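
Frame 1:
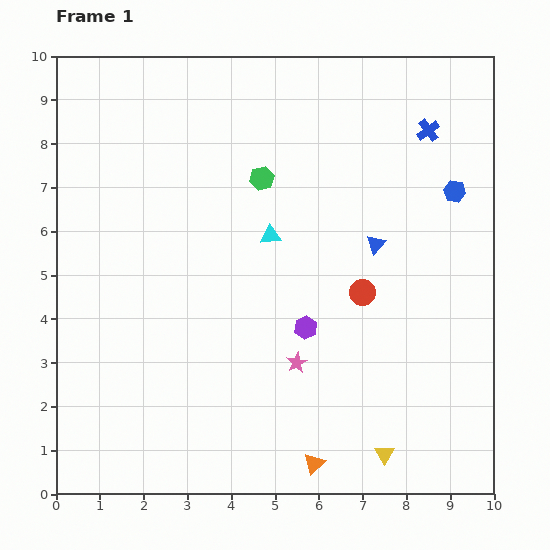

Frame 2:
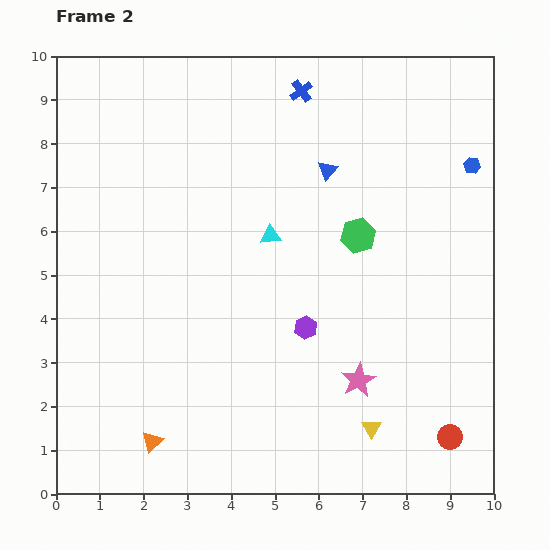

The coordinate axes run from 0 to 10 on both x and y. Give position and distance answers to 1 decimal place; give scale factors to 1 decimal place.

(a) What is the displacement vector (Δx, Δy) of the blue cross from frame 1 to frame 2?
(-2.9, 0.9)

The blue cross was at (8.5, 8.3) in frame 1 and (5.6, 9.2) in frame 2.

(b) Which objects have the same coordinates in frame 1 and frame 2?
the cyan triangle, the purple hexagon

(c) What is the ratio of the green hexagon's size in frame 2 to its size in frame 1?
1.4×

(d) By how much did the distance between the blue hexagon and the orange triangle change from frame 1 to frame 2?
+2.6

Distance in frame 1: 7.0. Distance in frame 2: 9.6.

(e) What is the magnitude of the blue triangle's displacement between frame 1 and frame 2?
2.0

The blue triangle moved from (7.3, 5.7) to (6.2, 7.4), a distance of √(1.1² + 1.7²) ≈ 2.0.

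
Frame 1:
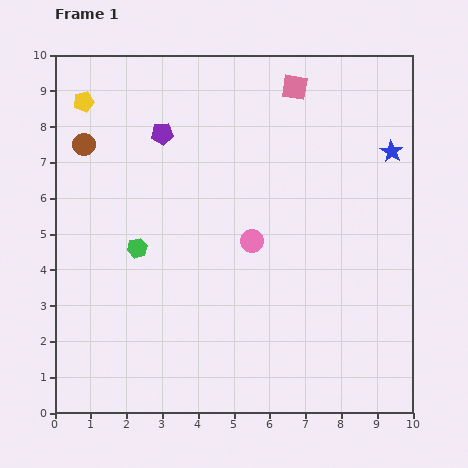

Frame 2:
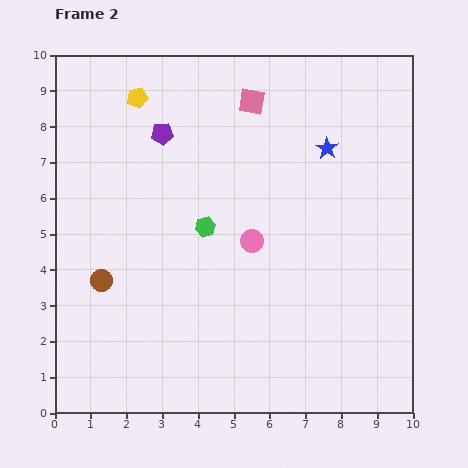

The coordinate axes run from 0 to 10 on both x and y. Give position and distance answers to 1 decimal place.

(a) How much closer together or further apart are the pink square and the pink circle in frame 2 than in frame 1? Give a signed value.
-0.6

Distance in frame 1: 4.5. Distance in frame 2: 3.9.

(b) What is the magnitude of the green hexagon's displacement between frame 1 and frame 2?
2.0

The green hexagon moved from (2.3, 4.6) to (4.2, 5.2), a distance of √(1.9² + 0.6²) ≈ 2.0.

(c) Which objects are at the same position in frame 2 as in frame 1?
the purple pentagon, the pink circle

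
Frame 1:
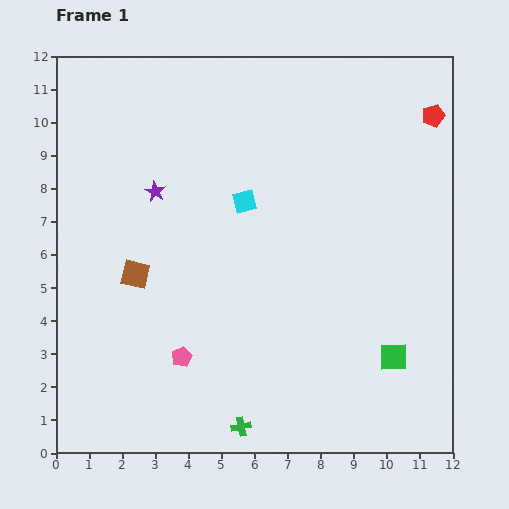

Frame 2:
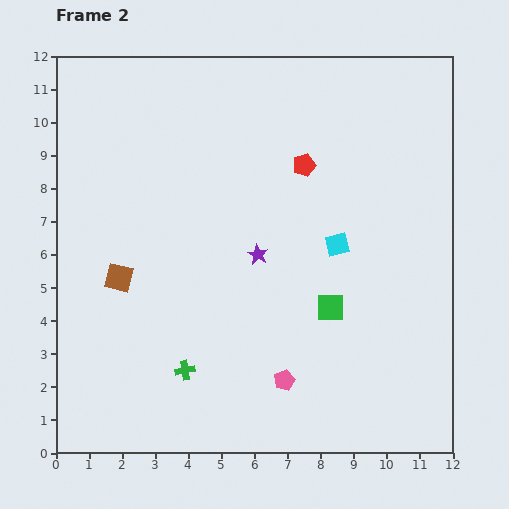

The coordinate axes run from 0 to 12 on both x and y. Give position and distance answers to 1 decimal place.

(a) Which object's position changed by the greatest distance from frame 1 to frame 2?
the red pentagon

(moved 4.2; next 3.6)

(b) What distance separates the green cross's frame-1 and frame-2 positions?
2.4

The green cross moved from (5.6, 0.8) to (3.9, 2.5), a distance of √(1.7² + 1.7²) ≈ 2.4.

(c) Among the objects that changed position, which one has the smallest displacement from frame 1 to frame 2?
the brown square

(moved 0.5)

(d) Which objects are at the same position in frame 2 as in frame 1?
none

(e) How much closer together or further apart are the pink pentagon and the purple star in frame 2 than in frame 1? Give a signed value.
-1.2

Distance in frame 1: 5.1. Distance in frame 2: 3.9.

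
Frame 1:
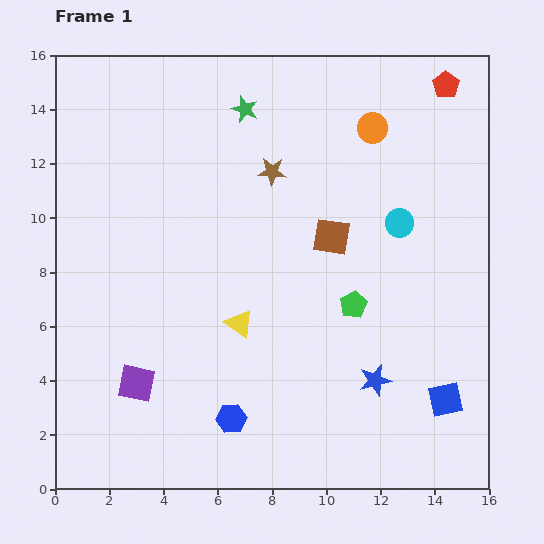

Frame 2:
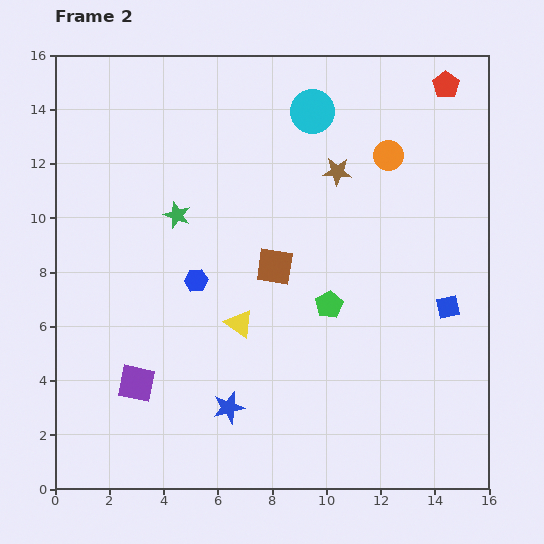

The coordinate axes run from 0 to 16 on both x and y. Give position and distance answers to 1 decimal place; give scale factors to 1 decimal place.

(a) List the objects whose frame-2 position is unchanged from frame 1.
the purple square, the yellow triangle, the red pentagon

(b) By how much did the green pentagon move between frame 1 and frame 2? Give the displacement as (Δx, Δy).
(-0.9, 0.0)

The green pentagon was at (11.0, 6.8) in frame 1 and (10.1, 6.8) in frame 2.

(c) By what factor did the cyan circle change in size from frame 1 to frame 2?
1.5×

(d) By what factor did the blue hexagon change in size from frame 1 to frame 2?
0.8×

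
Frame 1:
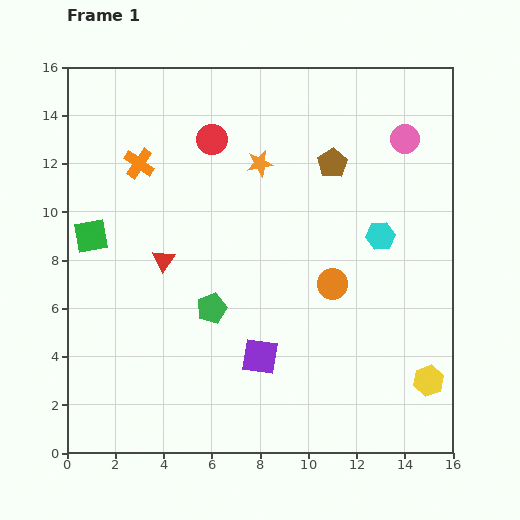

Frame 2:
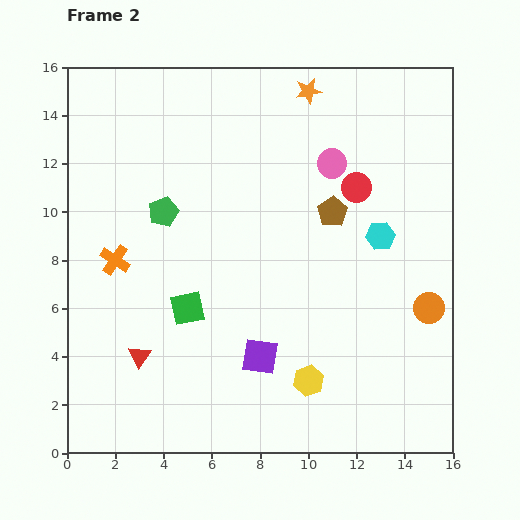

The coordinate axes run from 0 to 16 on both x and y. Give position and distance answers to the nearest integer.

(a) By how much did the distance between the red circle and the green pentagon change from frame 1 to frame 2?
+1

Distance in frame 1: 7. Distance in frame 2: 8.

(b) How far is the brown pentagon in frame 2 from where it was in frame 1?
2

The brown pentagon moved from (11, 12) to (11, 10), a distance of √(0² + 2²) ≈ 2.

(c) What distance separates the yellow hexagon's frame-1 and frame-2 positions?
5

The yellow hexagon moved from (15, 3) to (10, 3), a distance of √(5² + 0²) ≈ 5.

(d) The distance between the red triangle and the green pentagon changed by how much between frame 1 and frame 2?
+3

Distance in frame 1: 3. Distance in frame 2: 6.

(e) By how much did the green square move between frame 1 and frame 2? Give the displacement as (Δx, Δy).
(4, -3)

The green square was at (1, 9) in frame 1 and (5, 6) in frame 2.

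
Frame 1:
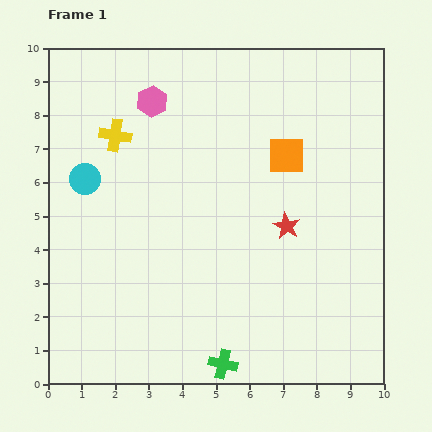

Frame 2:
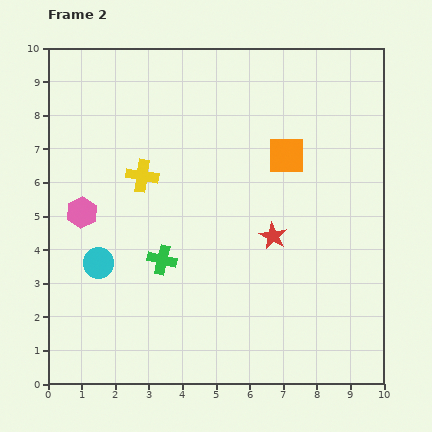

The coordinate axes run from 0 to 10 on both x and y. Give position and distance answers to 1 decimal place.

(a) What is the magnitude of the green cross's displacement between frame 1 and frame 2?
3.6

The green cross moved from (5.2, 0.6) to (3.4, 3.7), a distance of √(1.8² + 3.1²) ≈ 3.6.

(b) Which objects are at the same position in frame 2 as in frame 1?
the orange square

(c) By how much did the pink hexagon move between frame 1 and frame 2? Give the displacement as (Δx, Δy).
(-2.1, -3.3)

The pink hexagon was at (3.1, 8.4) in frame 1 and (1.0, 5.1) in frame 2.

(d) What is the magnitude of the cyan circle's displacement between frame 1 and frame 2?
2.5

The cyan circle moved from (1.1, 6.1) to (1.5, 3.6), a distance of √(0.4² + 2.5²) ≈ 2.5.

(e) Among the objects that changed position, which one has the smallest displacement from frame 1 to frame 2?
the red star

(moved 0.5)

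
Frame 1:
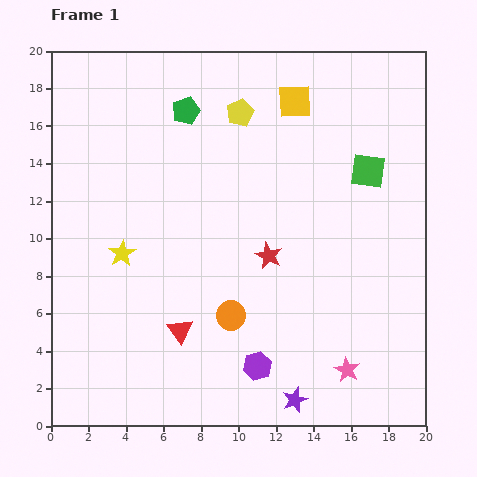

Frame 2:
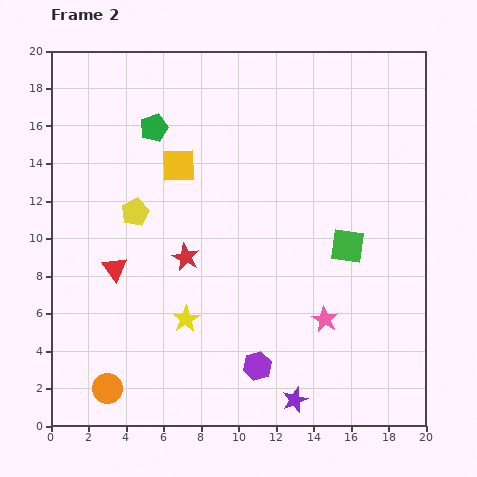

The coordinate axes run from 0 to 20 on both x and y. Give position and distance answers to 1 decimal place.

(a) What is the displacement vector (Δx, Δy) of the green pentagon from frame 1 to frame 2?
(-1.7, -0.9)

The green pentagon was at (7.2, 16.8) in frame 1 and (5.5, 15.9) in frame 2.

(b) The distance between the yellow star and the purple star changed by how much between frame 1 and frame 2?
-4.9

Distance in frame 1: 12.1. Distance in frame 2: 7.2.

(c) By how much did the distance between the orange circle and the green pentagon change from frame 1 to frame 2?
+2.9

Distance in frame 1: 11.2. Distance in frame 2: 14.1.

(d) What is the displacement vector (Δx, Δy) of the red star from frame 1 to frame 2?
(-4.4, -0.1)

The red star was at (11.6, 9.1) in frame 1 and (7.2, 9.0) in frame 2.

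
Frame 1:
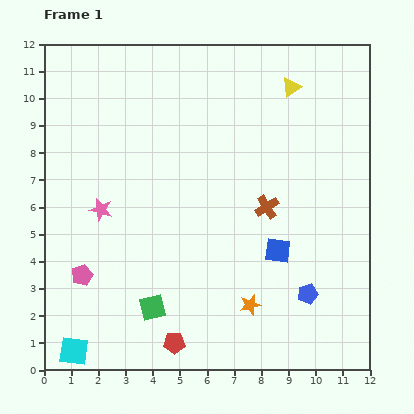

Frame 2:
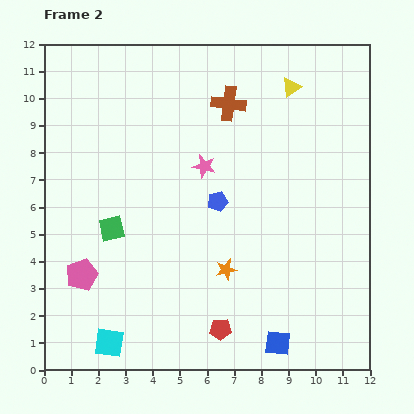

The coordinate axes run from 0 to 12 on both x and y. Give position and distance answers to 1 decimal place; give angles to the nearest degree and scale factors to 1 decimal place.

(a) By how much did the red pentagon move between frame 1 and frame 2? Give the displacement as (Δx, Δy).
(1.7, 0.5)

The red pentagon was at (4.8, 1.0) in frame 1 and (6.5, 1.5) in frame 2.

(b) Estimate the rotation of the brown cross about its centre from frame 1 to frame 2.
40° clockwise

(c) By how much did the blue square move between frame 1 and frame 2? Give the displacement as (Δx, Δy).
(0.0, -3.4)

The blue square was at (8.6, 4.4) in frame 1 and (8.6, 1.0) in frame 2.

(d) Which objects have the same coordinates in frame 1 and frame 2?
the pink pentagon, the yellow triangle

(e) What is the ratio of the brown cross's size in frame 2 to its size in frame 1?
1.4×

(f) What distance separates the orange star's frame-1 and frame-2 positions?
1.6

The orange star moved from (7.6, 2.4) to (6.7, 3.7), a distance of √(0.9² + 1.3²) ≈ 1.6.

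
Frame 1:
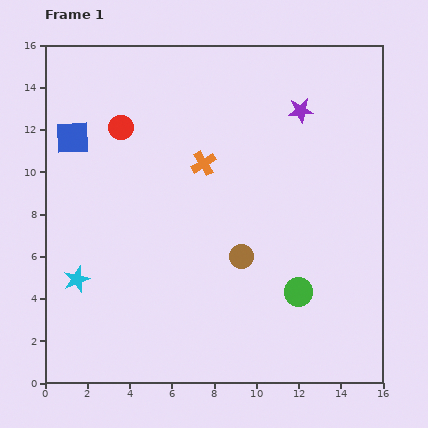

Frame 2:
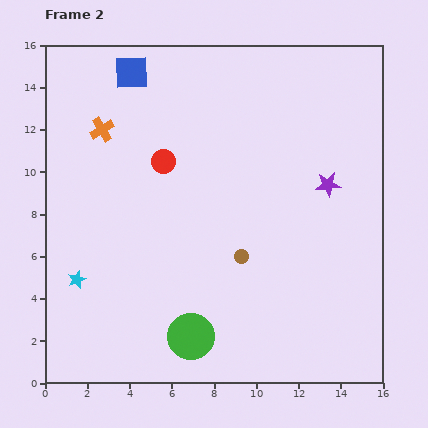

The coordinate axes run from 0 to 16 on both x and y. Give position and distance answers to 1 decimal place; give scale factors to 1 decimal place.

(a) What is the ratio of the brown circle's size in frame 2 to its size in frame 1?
0.6×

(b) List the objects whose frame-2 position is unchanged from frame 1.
the cyan star, the brown circle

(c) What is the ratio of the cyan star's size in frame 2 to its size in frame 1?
0.7×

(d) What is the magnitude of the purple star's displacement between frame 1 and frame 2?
3.7

The purple star moved from (12.1, 12.9) to (13.4, 9.4), a distance of √(1.3² + 3.5²) ≈ 3.7.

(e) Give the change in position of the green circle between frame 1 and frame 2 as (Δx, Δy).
(-5.1, -2.1)

The green circle was at (12.0, 4.3) in frame 1 and (6.9, 2.2) in frame 2.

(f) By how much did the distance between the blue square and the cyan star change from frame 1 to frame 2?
+3.4

Distance in frame 1: 6.7. Distance in frame 2: 10.1.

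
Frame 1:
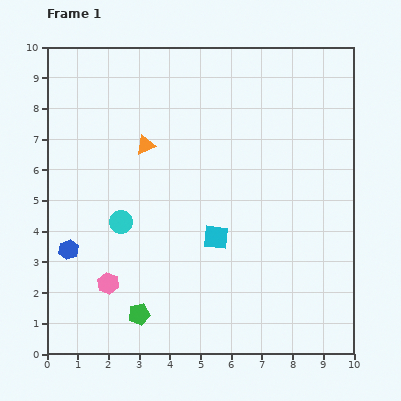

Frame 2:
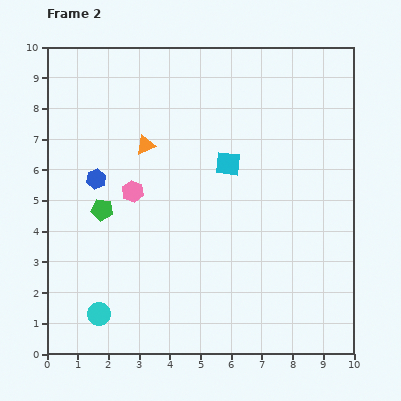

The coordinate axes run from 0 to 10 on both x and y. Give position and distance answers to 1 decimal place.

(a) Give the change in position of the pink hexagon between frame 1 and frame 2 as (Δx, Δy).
(0.8, 3.0)

The pink hexagon was at (2.0, 2.3) in frame 1 and (2.8, 5.3) in frame 2.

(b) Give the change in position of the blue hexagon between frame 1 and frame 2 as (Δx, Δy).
(0.9, 2.3)

The blue hexagon was at (0.7, 3.4) in frame 1 and (1.6, 5.7) in frame 2.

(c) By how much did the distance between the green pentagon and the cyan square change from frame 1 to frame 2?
+0.9

Distance in frame 1: 3.5. Distance in frame 2: 4.4.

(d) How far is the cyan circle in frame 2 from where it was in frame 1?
3.1

The cyan circle moved from (2.4, 4.3) to (1.7, 1.3), a distance of √(0.7² + 3.0²) ≈ 3.1.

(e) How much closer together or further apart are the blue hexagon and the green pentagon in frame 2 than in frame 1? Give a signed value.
-2.1

Distance in frame 1: 3.1. Distance in frame 2: 1.0.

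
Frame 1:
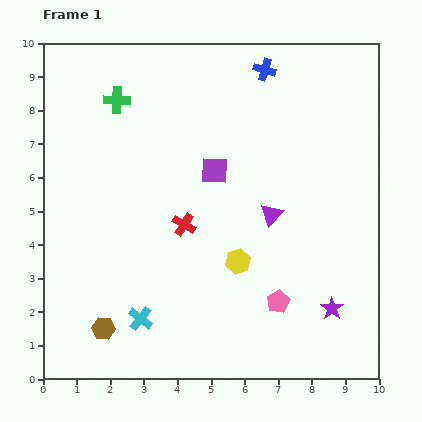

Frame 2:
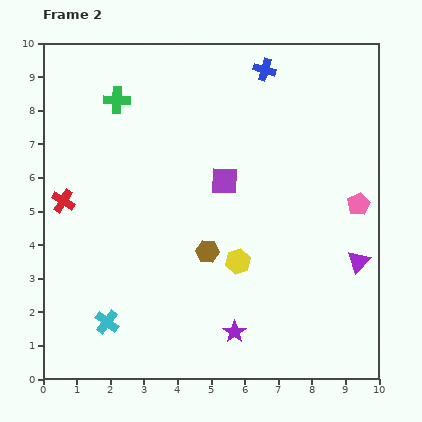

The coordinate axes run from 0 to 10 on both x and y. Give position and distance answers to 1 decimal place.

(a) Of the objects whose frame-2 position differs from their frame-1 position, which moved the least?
the purple square

(moved 0.4)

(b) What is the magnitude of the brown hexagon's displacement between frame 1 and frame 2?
3.9

The brown hexagon moved from (1.8, 1.5) to (4.9, 3.8), a distance of √(3.1² + 2.3²) ≈ 3.9.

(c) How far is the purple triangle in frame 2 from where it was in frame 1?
3.0

The purple triangle moved from (6.8, 4.9) to (9.4, 3.5), a distance of √(2.6² + 1.4²) ≈ 3.0.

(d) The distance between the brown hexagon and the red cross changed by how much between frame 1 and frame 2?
+0.7

Distance in frame 1: 3.9. Distance in frame 2: 4.6.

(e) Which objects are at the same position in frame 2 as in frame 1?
the blue cross, the green cross, the yellow hexagon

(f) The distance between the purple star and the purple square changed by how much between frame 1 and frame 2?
-0.9

Distance in frame 1: 5.4. Distance in frame 2: 4.5.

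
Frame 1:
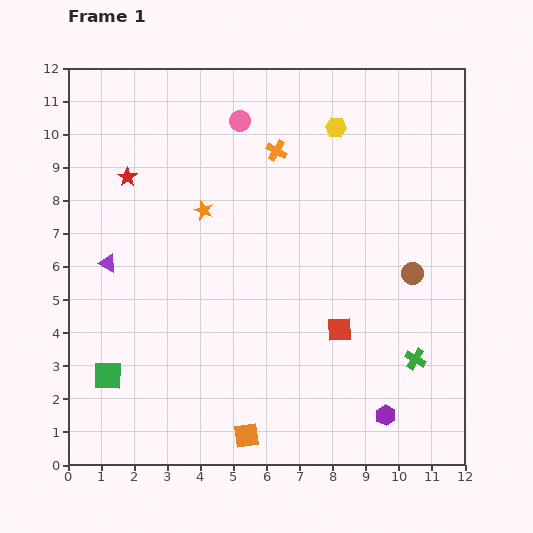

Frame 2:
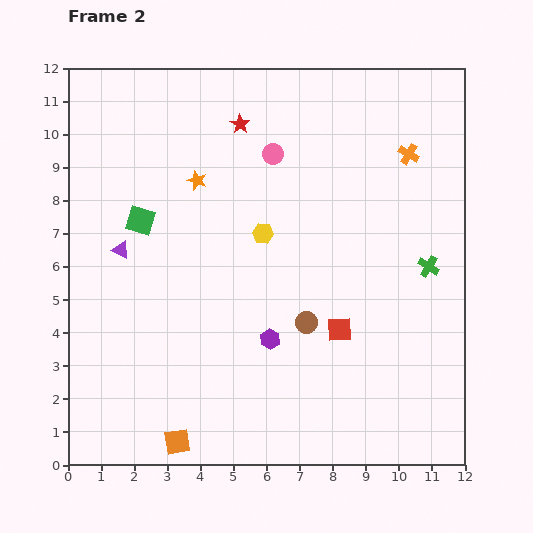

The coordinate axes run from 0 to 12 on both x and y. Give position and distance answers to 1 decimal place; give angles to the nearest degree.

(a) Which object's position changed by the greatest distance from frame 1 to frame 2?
the green square

(moved 4.8; next 4.2)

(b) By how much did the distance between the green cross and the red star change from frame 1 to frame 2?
-3.2

Distance in frame 1: 10.3. Distance in frame 2: 7.1.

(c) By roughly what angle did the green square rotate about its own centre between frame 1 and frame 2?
16° clockwise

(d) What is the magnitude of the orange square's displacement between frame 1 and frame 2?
2.1

The orange square moved from (5.4, 0.9) to (3.3, 0.7), a distance of √(2.1² + 0.2²) ≈ 2.1.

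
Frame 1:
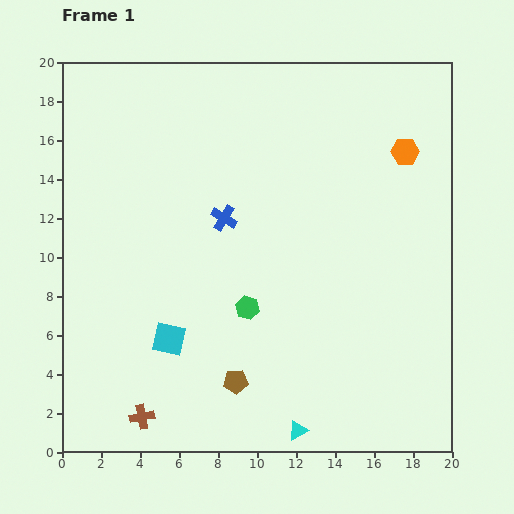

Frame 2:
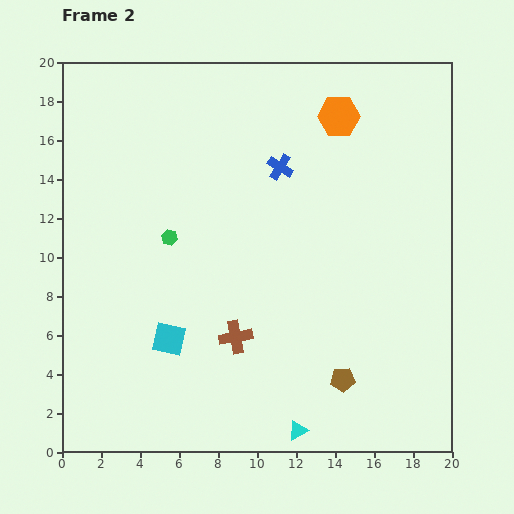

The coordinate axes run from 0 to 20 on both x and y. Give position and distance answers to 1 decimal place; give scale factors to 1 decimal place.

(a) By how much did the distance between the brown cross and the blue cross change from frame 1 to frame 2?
-2.0

Distance in frame 1: 11.0. Distance in frame 2: 9.0.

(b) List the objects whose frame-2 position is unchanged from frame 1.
the cyan square, the cyan triangle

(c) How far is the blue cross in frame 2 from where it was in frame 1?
3.9

The blue cross moved from (8.3, 12.0) to (11.2, 14.6), a distance of √(2.9² + 2.6²) ≈ 3.9.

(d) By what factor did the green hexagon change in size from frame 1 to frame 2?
0.7×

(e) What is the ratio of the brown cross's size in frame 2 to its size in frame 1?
1.3×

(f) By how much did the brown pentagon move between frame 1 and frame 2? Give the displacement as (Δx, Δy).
(5.5, 0.1)

The brown pentagon was at (8.9, 3.6) in frame 1 and (14.4, 3.7) in frame 2.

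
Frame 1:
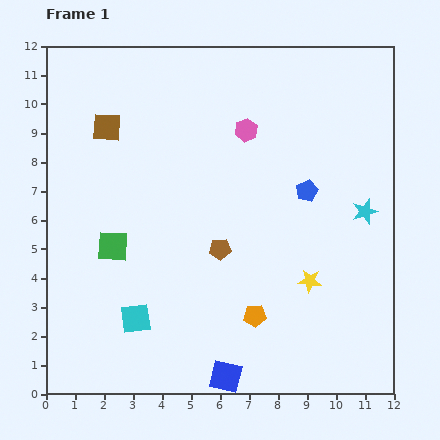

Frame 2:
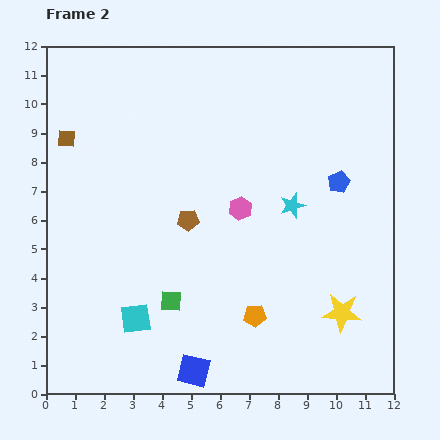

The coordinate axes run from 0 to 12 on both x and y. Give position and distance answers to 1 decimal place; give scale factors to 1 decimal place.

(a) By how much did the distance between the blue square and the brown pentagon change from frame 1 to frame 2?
+0.8

Distance in frame 1: 4.4. Distance in frame 2: 5.2.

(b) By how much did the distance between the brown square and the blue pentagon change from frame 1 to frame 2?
+2.3

Distance in frame 1: 7.2. Distance in frame 2: 9.5.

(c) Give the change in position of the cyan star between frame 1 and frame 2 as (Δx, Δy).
(-2.5, 0.2)

The cyan star was at (11.0, 6.3) in frame 1 and (8.5, 6.5) in frame 2.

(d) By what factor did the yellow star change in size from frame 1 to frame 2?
1.6×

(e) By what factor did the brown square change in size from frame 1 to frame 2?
0.6×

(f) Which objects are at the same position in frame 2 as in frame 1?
the cyan square, the orange pentagon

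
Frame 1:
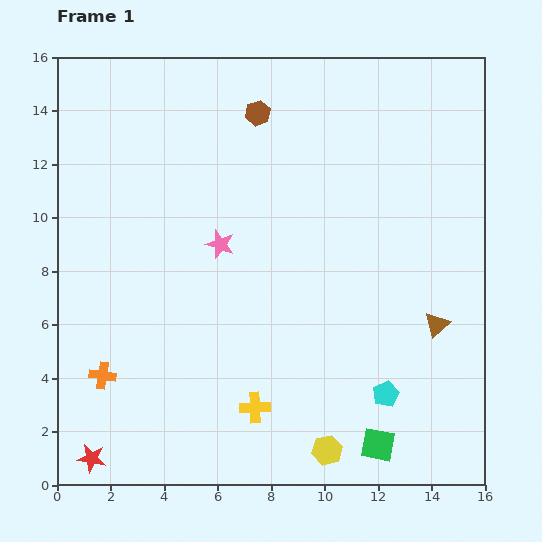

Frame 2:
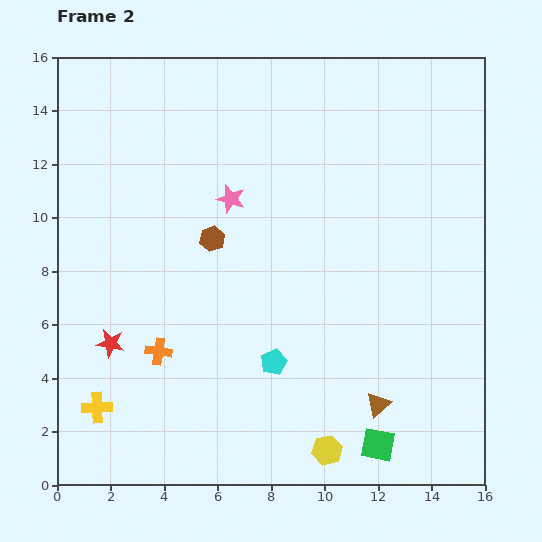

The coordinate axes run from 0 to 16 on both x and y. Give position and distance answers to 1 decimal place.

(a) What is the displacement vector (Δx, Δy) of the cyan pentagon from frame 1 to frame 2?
(-4.2, 1.2)

The cyan pentagon was at (12.3, 3.4) in frame 1 and (8.1, 4.6) in frame 2.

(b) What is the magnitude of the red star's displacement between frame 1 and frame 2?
4.4

The red star moved from (1.3, 1.0) to (2.0, 5.3), a distance of √(0.7² + 4.3²) ≈ 4.4.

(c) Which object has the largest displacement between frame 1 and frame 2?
the yellow cross

(moved 5.9; next 5.0)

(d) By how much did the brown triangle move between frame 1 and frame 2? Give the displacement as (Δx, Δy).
(-2.2, -3.0)

The brown triangle was at (14.2, 6.0) in frame 1 and (12.0, 3.0) in frame 2.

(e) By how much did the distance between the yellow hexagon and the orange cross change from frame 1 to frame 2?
-1.6

Distance in frame 1: 8.9. Distance in frame 2: 7.3.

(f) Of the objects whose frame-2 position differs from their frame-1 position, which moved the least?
the pink star

(moved 1.7)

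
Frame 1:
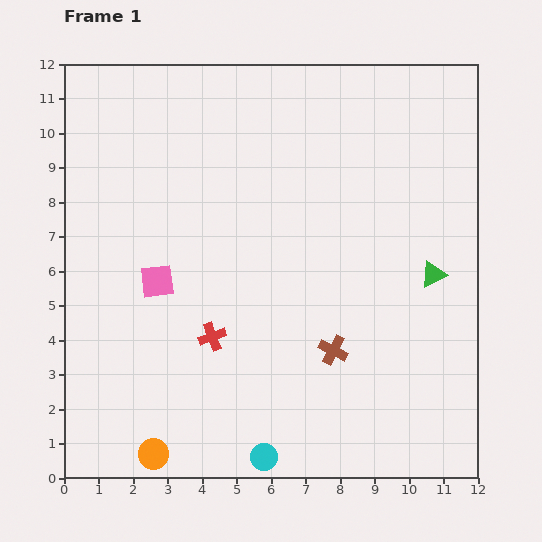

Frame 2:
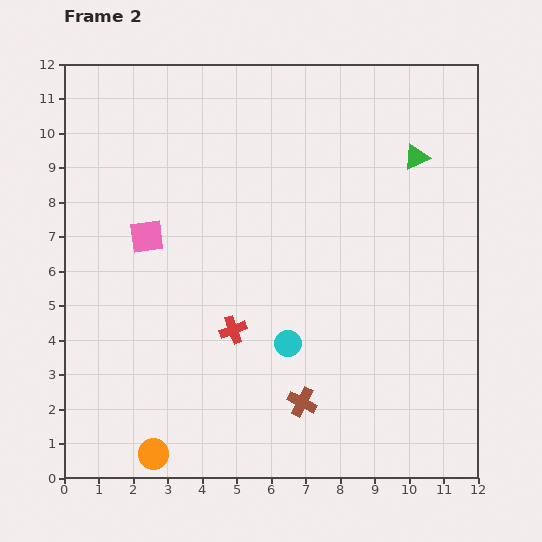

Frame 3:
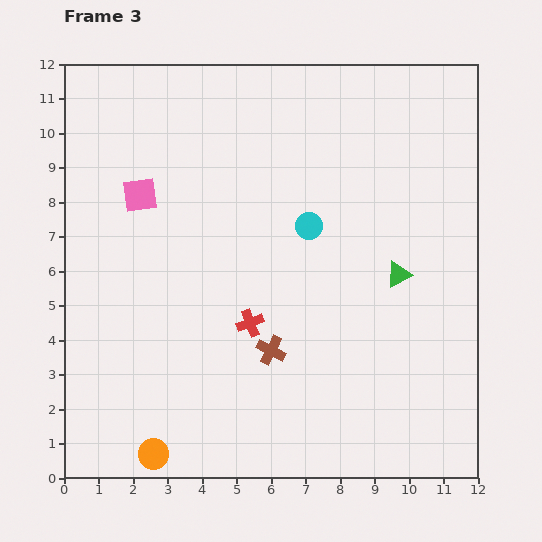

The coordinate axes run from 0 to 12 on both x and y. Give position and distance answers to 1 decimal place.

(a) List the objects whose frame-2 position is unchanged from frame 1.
the orange circle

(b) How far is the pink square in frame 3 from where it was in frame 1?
2.5

The pink square moved from (2.7, 5.7) to (2.2, 8.2), a distance of √(0.5² + 2.5²) ≈ 2.5.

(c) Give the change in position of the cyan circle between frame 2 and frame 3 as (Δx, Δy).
(0.6, 3.4)

The cyan circle was at (6.5, 3.9) in frame 2 and (7.1, 7.3) in frame 3.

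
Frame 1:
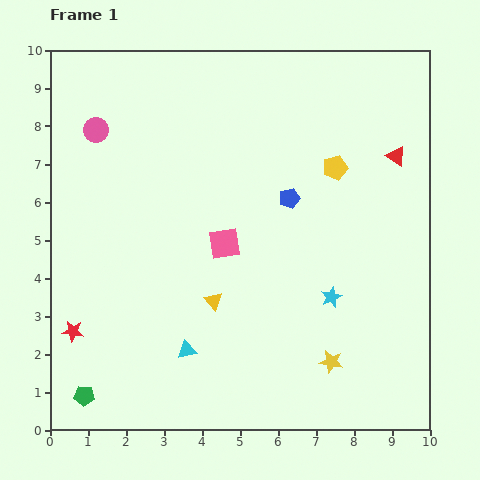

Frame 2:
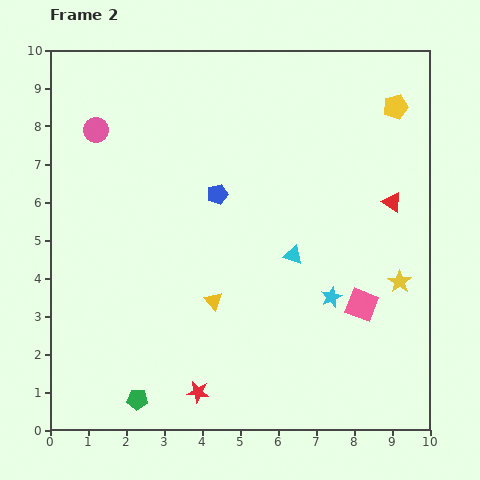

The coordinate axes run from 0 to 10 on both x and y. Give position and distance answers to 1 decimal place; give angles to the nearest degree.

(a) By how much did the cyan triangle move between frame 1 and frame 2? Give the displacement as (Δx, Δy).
(2.8, 2.5)

The cyan triangle was at (3.6, 2.1) in frame 1 and (6.4, 4.6) in frame 2.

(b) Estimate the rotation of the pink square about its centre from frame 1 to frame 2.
30° clockwise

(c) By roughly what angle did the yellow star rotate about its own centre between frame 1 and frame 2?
25° clockwise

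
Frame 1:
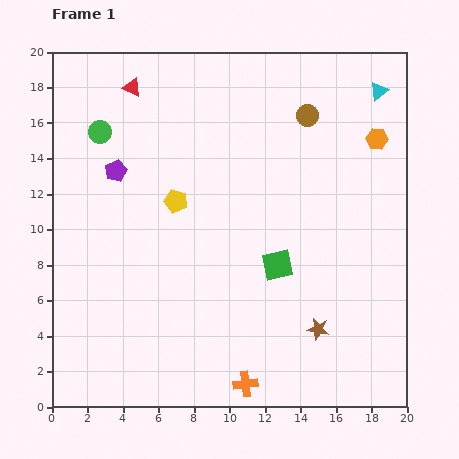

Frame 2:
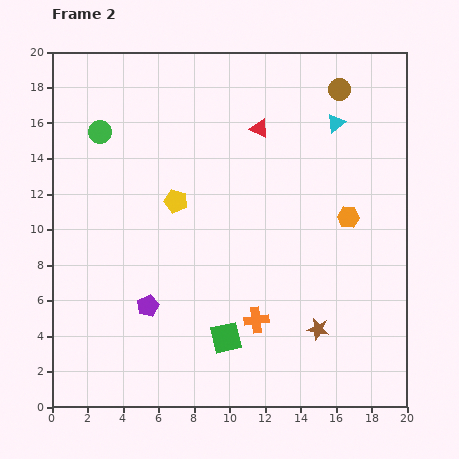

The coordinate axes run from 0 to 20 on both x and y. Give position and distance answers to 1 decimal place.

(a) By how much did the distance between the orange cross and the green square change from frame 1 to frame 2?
-4.9

Distance in frame 1: 6.9. Distance in frame 2: 2.0.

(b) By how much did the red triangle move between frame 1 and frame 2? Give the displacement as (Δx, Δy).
(7.2, -2.3)

The red triangle was at (4.5, 18.0) in frame 1 and (11.7, 15.7) in frame 2.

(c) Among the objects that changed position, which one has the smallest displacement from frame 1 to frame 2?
the brown circle

(moved 2.3)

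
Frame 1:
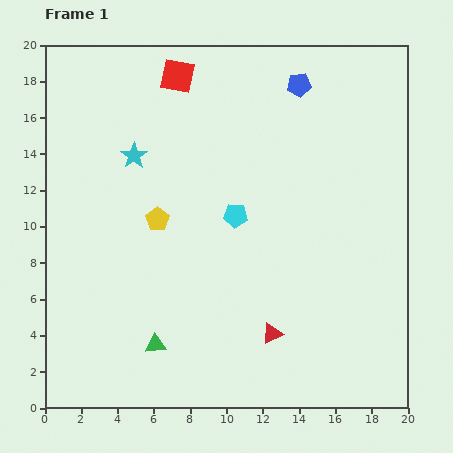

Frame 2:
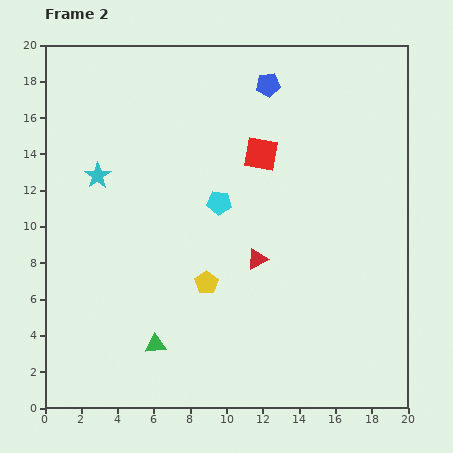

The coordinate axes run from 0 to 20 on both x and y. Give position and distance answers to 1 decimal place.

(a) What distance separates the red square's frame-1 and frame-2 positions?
6.3

The red square moved from (7.3, 18.3) to (11.9, 14.0), a distance of √(4.6² + 4.3²) ≈ 6.3.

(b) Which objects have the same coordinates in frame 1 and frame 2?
the green triangle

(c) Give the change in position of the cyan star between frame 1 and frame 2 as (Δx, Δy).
(-2.0, -1.1)

The cyan star was at (4.9, 13.9) in frame 1 and (2.9, 12.8) in frame 2.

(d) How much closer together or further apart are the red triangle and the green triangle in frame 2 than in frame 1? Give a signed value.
+0.9

Distance in frame 1: 6.4. Distance in frame 2: 7.3.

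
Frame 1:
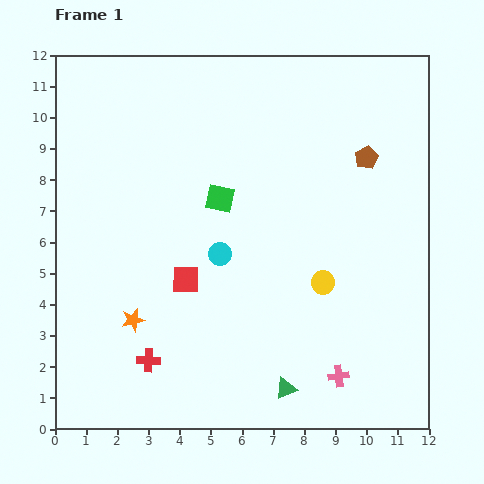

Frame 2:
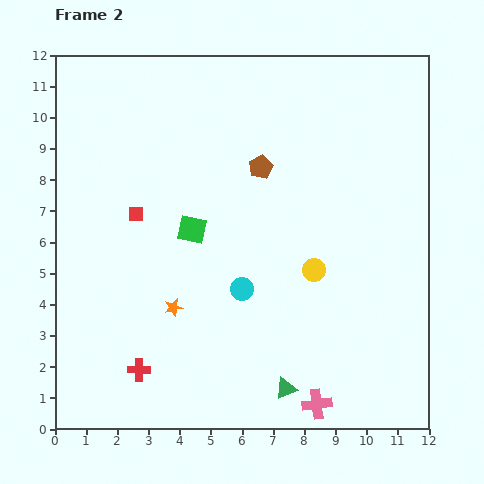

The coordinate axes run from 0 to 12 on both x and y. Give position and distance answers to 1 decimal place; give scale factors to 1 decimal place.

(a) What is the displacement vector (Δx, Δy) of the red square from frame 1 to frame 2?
(-1.6, 2.1)

The red square was at (4.2, 4.8) in frame 1 and (2.6, 6.9) in frame 2.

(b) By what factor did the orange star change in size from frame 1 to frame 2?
0.8×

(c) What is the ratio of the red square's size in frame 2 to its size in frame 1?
0.6×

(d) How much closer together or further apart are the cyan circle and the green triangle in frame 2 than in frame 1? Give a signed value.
-1.3

Distance in frame 1: 4.8. Distance in frame 2: 3.5.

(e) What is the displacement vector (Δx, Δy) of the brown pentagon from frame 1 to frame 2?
(-3.4, -0.3)

The brown pentagon was at (10.0, 8.7) in frame 1 and (6.6, 8.4) in frame 2.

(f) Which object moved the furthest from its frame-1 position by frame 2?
the brown pentagon

(moved 3.4; next 2.6)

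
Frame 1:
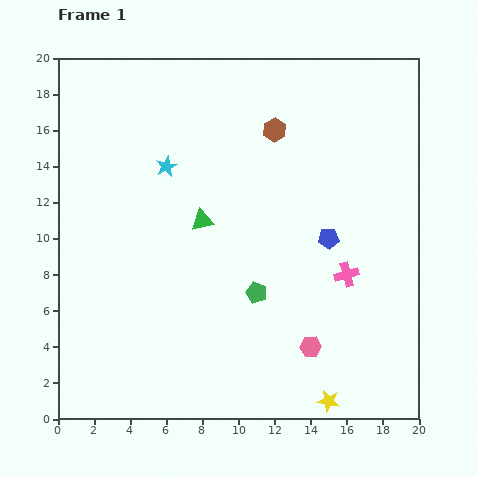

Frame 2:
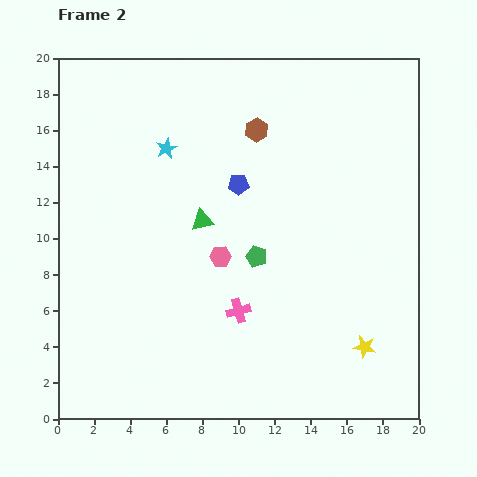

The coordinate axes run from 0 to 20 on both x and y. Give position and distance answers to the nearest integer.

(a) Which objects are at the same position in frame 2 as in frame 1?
the green triangle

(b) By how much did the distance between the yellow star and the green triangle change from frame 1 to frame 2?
-1

Distance in frame 1: 12. Distance in frame 2: 11.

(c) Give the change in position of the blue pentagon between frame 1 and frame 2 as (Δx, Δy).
(-5, 3)

The blue pentagon was at (15, 10) in frame 1 and (10, 13) in frame 2.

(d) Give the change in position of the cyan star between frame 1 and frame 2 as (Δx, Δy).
(0, 1)

The cyan star was at (6, 14) in frame 1 and (6, 15) in frame 2.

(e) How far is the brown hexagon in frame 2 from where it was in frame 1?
1

The brown hexagon moved from (12, 16) to (11, 16), a distance of √(1² + 0²) ≈ 1.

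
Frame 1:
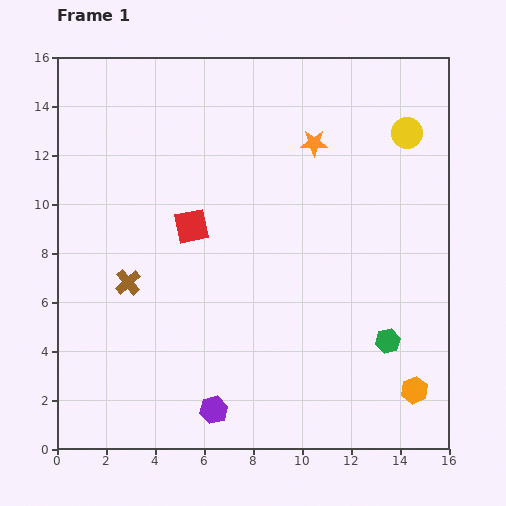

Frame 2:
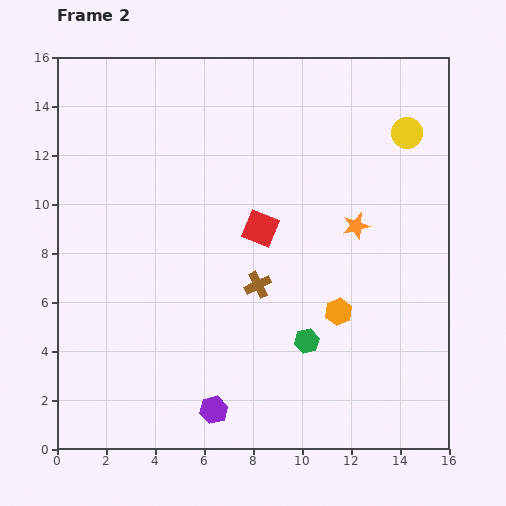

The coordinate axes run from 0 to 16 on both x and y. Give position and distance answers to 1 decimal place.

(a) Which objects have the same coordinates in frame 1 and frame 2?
the yellow circle, the purple hexagon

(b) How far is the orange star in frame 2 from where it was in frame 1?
3.8

The orange star moved from (10.5, 12.5) to (12.2, 9.1), a distance of √(1.7² + 3.4²) ≈ 3.8.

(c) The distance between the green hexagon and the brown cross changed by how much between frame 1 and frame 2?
-7.9

Distance in frame 1: 10.9. Distance in frame 2: 3.0.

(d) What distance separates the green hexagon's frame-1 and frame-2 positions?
3.3

The green hexagon moved from (13.5, 4.4) to (10.2, 4.4), a distance of √(3.3² + 0.0²) ≈ 3.3.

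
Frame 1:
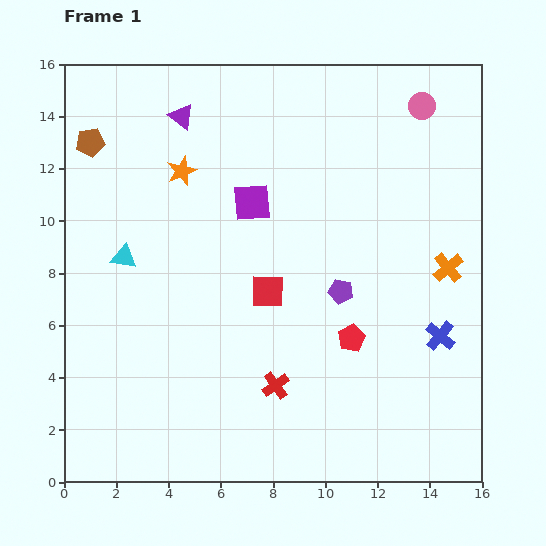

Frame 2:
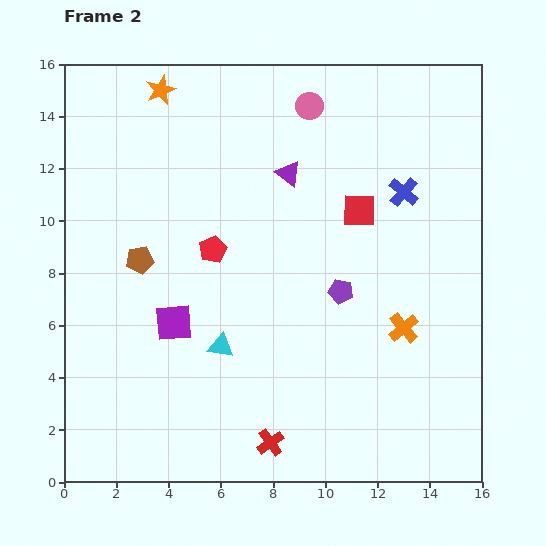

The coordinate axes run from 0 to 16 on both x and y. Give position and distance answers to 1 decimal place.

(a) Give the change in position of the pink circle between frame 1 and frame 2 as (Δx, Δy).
(-4.3, 0.0)

The pink circle was at (13.7, 14.4) in frame 1 and (9.4, 14.4) in frame 2.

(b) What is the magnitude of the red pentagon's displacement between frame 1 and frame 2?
6.3

The red pentagon moved from (11.0, 5.5) to (5.7, 8.9), a distance of √(5.3² + 3.4²) ≈ 6.3.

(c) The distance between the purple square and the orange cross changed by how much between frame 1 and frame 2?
+0.9

Distance in frame 1: 7.9. Distance in frame 2: 8.8.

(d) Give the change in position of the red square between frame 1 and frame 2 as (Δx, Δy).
(3.5, 3.1)

The red square was at (7.8, 7.3) in frame 1 and (11.3, 10.4) in frame 2.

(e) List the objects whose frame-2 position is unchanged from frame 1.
the purple pentagon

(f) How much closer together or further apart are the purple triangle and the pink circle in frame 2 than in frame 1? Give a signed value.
-6.5

Distance in frame 1: 9.2. Distance in frame 2: 2.7.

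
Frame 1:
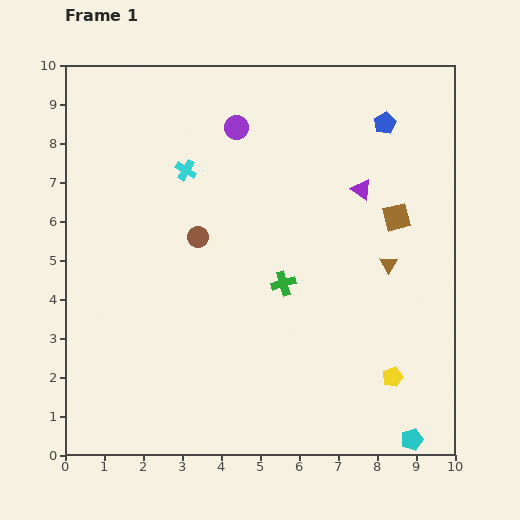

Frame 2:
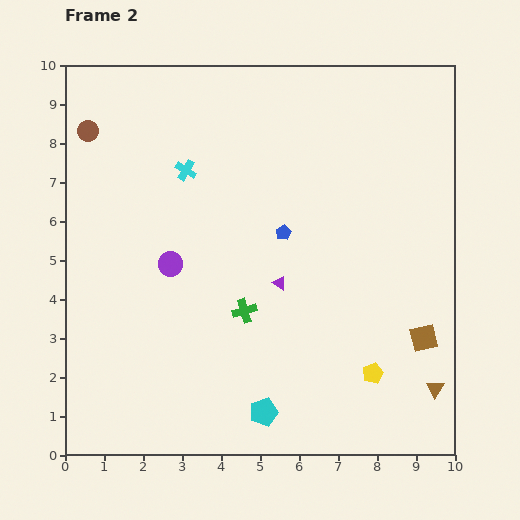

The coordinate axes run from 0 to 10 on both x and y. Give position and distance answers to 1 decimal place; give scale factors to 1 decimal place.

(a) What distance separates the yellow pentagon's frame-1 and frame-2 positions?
0.5

The yellow pentagon moved from (8.4, 2.0) to (7.9, 2.1), a distance of √(0.5² + 0.1²) ≈ 0.5.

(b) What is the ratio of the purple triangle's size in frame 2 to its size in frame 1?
0.7×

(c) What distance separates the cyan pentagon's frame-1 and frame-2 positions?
3.9

The cyan pentagon moved from (8.9, 0.4) to (5.1, 1.1), a distance of √(3.8² + 0.7²) ≈ 3.9.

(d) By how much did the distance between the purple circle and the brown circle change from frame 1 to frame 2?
+1.0

Distance in frame 1: 3.0. Distance in frame 2: 4.0.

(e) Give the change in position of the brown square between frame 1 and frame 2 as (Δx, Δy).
(0.7, -3.1)

The brown square was at (8.5, 6.1) in frame 1 and (9.2, 3.0) in frame 2.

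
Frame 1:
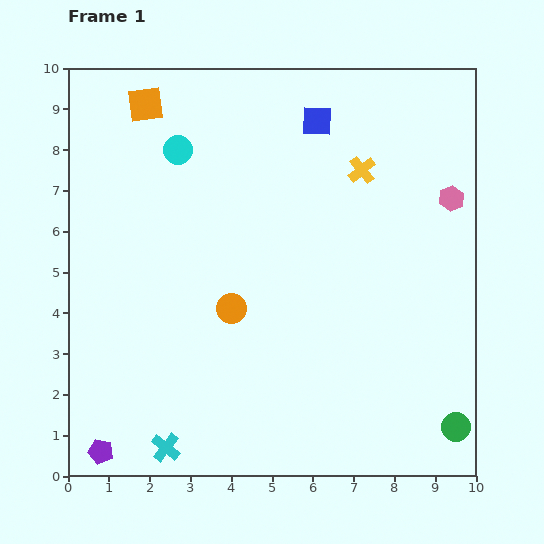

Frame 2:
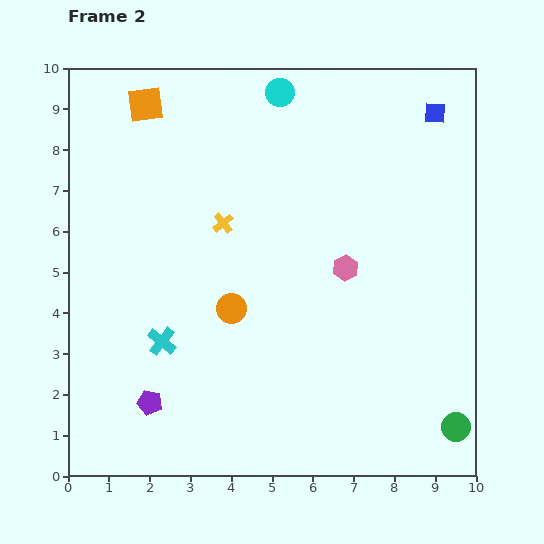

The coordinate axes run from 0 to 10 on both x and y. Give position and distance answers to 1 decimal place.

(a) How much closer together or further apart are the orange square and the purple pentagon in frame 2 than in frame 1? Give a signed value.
-1.3

Distance in frame 1: 8.6. Distance in frame 2: 7.3.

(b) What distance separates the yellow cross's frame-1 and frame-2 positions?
3.6

The yellow cross moved from (7.2, 7.5) to (3.8, 6.2), a distance of √(3.4² + 1.3²) ≈ 3.6.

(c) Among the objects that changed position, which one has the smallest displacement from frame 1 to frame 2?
the purple pentagon

(moved 1.7)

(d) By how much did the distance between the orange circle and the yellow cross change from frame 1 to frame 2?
-2.6

Distance in frame 1: 4.7. Distance in frame 2: 2.1.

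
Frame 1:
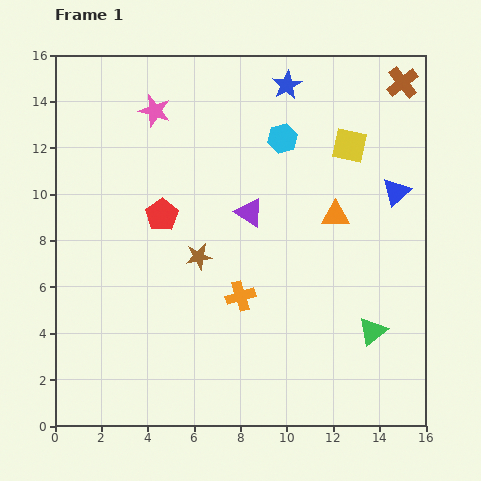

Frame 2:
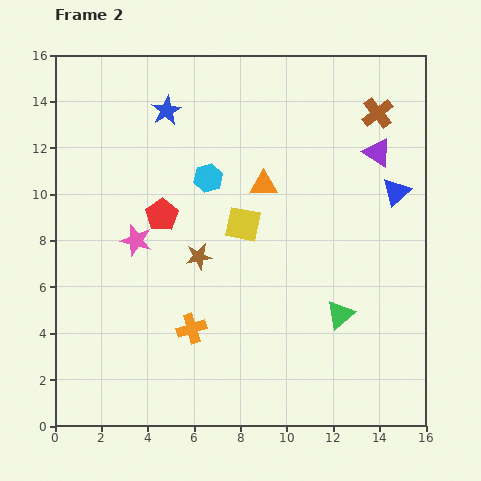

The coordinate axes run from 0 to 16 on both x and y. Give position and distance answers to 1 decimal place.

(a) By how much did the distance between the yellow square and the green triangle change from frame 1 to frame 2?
-2.4

Distance in frame 1: 8.1. Distance in frame 2: 5.7.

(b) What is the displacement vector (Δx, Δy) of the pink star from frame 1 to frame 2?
(-0.8, -5.6)

The pink star was at (4.3, 13.6) in frame 1 and (3.5, 8.0) in frame 2.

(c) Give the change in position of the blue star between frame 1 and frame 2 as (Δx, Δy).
(-5.2, -1.1)

The blue star was at (10.0, 14.7) in frame 1 and (4.8, 13.6) in frame 2.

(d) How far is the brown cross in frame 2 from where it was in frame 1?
1.7

The brown cross moved from (15.0, 14.8) to (13.9, 13.5), a distance of √(1.1² + 1.3²) ≈ 1.7.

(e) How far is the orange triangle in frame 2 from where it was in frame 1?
3.4

The orange triangle moved from (12.1, 9.1) to (9.0, 10.4), a distance of √(3.1² + 1.3²) ≈ 3.4.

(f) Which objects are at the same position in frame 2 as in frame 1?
the brown star, the red pentagon, the blue triangle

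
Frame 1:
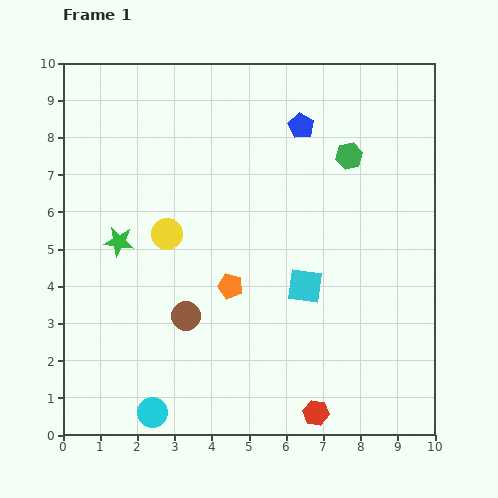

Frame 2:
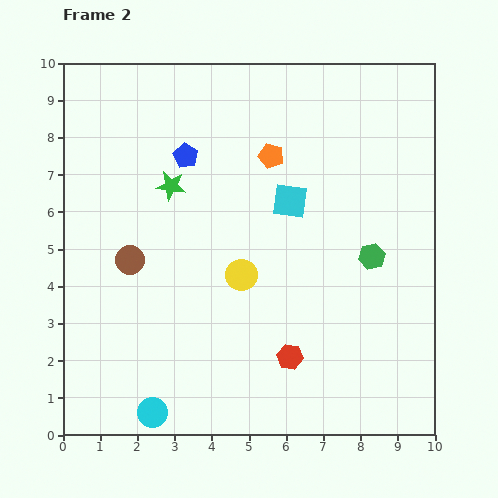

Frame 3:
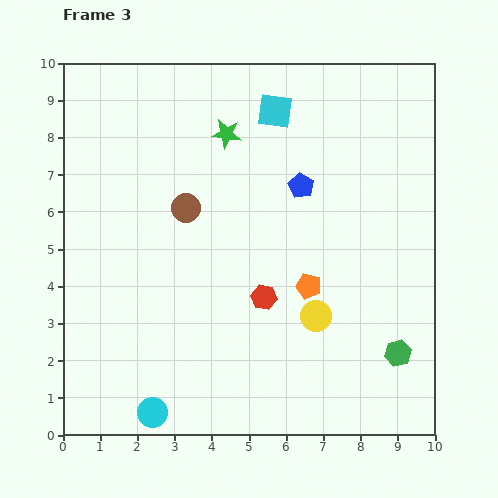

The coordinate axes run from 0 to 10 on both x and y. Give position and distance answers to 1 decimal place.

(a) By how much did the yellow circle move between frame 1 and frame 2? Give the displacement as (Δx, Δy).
(2.0, -1.1)

The yellow circle was at (2.8, 5.4) in frame 1 and (4.8, 4.3) in frame 2.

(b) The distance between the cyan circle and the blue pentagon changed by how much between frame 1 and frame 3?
-1.4

Distance in frame 1: 8.7. Distance in frame 3: 7.3.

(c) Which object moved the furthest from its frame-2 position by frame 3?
the orange pentagon

(moved 3.6; next 3.2)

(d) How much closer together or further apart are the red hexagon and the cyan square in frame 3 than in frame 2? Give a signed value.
+0.8

Distance in frame 2: 4.2. Distance in frame 3: 5.0.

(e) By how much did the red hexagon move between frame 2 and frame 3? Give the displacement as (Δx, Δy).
(-0.7, 1.6)

The red hexagon was at (6.1, 2.1) in frame 2 and (5.4, 3.7) in frame 3.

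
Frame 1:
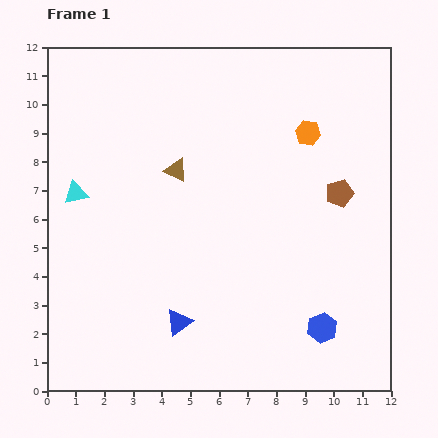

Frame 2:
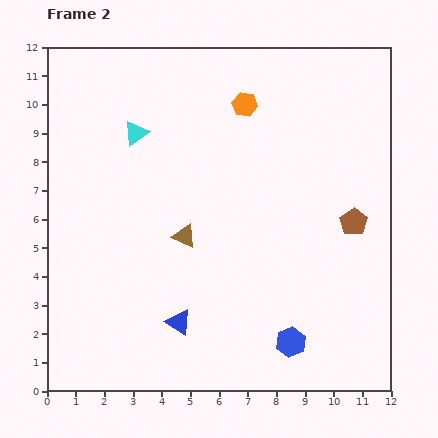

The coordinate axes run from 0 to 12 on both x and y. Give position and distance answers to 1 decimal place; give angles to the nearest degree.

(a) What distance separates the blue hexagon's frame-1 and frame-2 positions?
1.2

The blue hexagon moved from (9.6, 2.2) to (8.5, 1.7), a distance of √(1.1² + 0.5²) ≈ 1.2.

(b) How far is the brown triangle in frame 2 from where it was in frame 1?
2.3

The brown triangle moved from (4.5, 7.7) to (4.8, 5.4), a distance of √(0.3² + 2.3²) ≈ 2.3.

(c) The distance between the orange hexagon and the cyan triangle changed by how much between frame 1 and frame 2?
-4.5

Distance in frame 1: 8.4. Distance in frame 2: 3.9.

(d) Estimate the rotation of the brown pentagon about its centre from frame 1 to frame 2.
19° counter-clockwise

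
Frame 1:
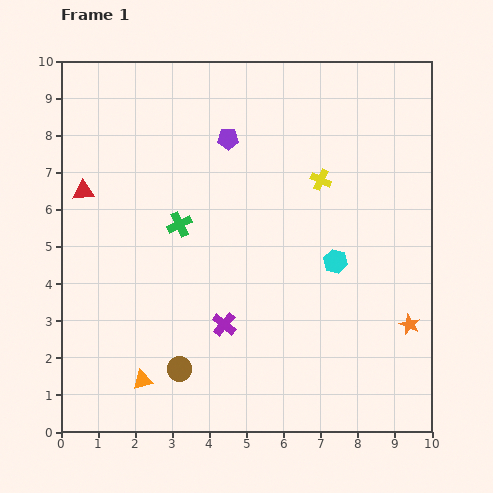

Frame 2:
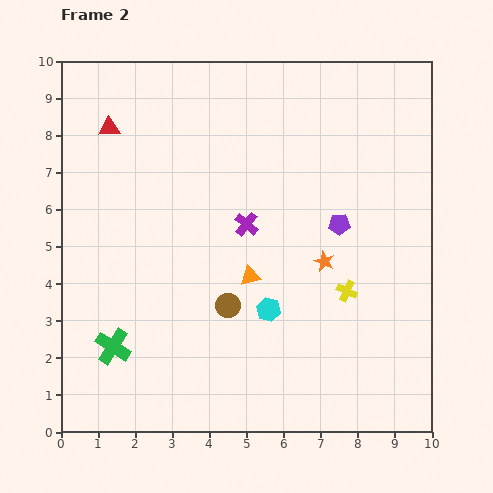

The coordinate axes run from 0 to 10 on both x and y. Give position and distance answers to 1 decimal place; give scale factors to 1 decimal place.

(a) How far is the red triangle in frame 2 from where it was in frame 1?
1.8

The red triangle moved from (0.6, 6.5) to (1.3, 8.2), a distance of √(0.7² + 1.7²) ≈ 1.8.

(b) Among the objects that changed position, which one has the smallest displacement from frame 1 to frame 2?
the red triangle

(moved 1.8)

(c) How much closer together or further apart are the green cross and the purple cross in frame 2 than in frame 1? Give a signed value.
+1.9

Distance in frame 1: 3.0. Distance in frame 2: 4.9.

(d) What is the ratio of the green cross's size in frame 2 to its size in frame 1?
1.5×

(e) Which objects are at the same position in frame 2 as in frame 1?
none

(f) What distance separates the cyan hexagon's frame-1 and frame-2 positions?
2.2

The cyan hexagon moved from (7.4, 4.6) to (5.6, 3.3), a distance of √(1.8² + 1.3²) ≈ 2.2.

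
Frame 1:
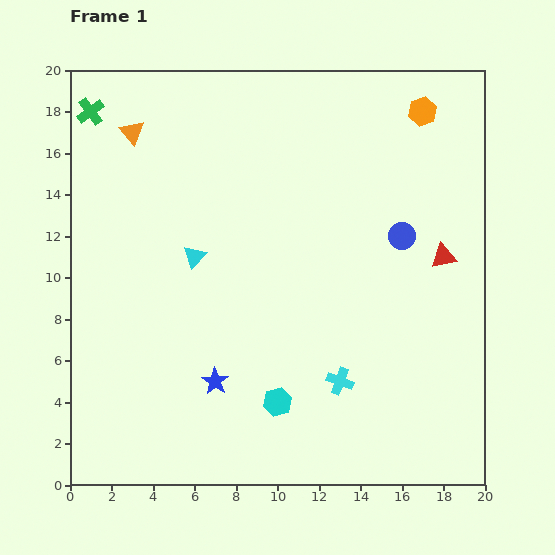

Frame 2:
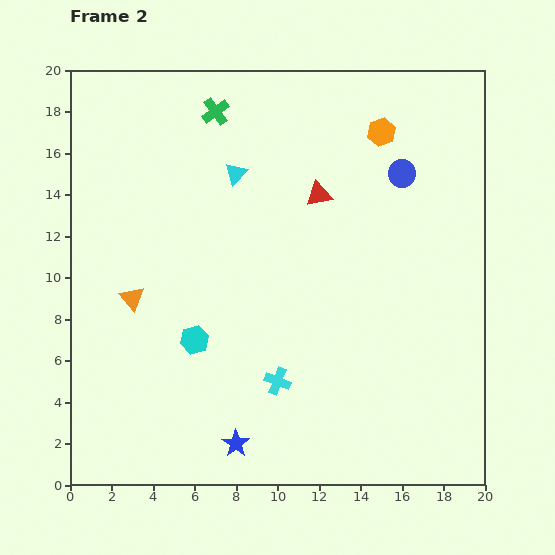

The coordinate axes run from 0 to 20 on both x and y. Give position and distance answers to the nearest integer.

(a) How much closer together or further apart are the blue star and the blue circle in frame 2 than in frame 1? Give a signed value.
+4

Distance in frame 1: 11. Distance in frame 2: 15.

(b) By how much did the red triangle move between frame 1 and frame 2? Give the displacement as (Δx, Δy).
(-6, 3)

The red triangle was at (18, 11) in frame 1 and (12, 14) in frame 2.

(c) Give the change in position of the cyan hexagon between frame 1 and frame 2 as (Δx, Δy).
(-4, 3)

The cyan hexagon was at (10, 4) in frame 1 and (6, 7) in frame 2.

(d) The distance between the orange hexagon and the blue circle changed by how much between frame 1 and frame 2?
-4

Distance in frame 1: 6. Distance in frame 2: 2.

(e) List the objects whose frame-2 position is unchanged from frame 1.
none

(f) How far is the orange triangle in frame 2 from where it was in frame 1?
8

The orange triangle moved from (3, 17) to (3, 9), a distance of √(0² + 8²) ≈ 8.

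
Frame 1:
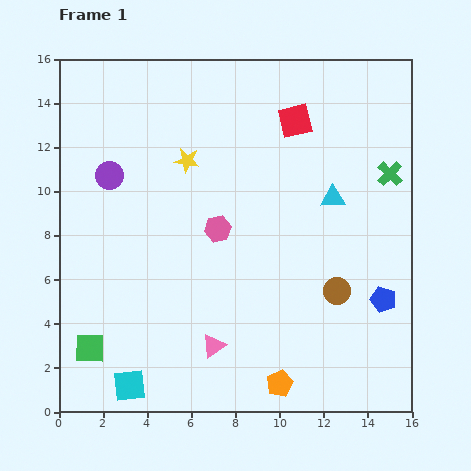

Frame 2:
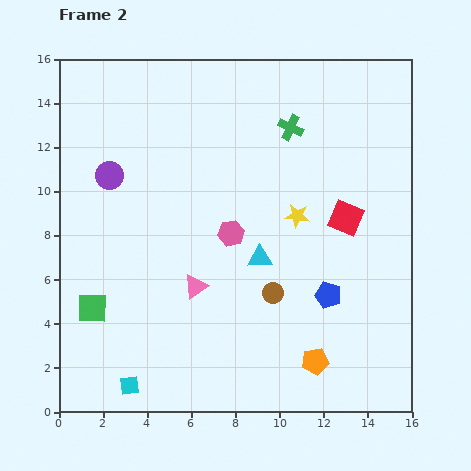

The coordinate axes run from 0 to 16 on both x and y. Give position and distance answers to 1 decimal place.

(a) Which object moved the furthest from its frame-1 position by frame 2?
the yellow star

(moved 5.6; next 5.0)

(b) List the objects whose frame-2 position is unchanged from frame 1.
the cyan square, the purple circle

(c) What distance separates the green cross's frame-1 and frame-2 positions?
5.0

The green cross moved from (15.0, 10.8) to (10.5, 12.9), a distance of √(4.5² + 2.1²) ≈ 5.0.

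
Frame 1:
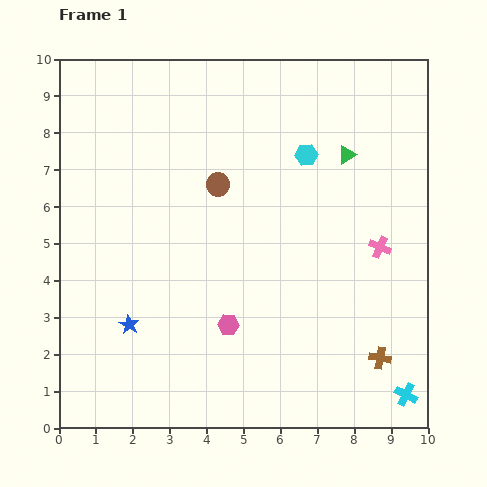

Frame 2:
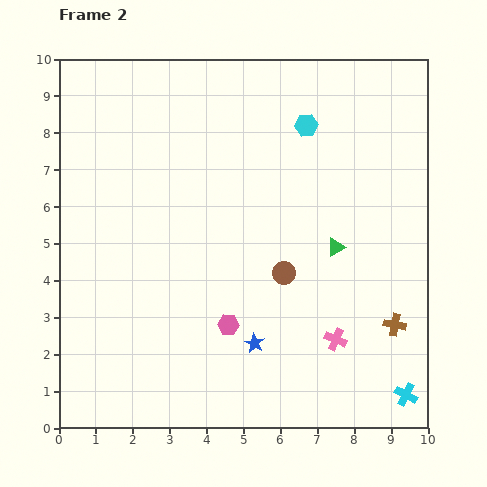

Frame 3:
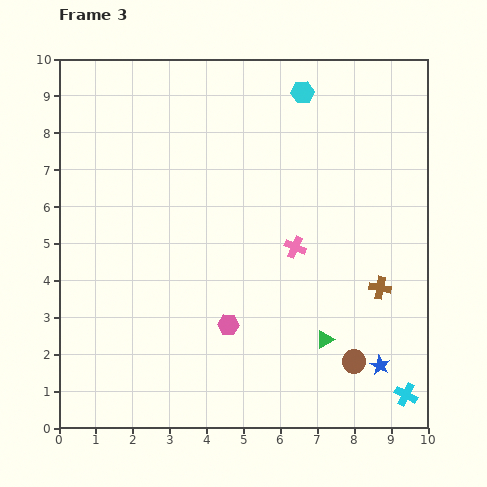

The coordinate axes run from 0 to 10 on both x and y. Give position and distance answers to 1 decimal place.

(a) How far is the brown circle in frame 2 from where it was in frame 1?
3.0

The brown circle moved from (4.3, 6.6) to (6.1, 4.2), a distance of √(1.8² + 2.4²) ≈ 3.0.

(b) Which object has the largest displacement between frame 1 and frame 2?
the blue star

(moved 3.4; next 3.0)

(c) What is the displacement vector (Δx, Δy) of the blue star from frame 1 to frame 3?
(6.8, -1.1)

The blue star was at (1.9, 2.8) in frame 1 and (8.7, 1.7) in frame 3.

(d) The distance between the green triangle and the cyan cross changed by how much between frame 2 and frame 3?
-1.7

Distance in frame 2: 4.4. Distance in frame 3: 2.7.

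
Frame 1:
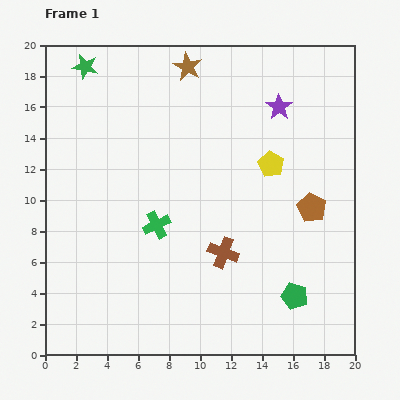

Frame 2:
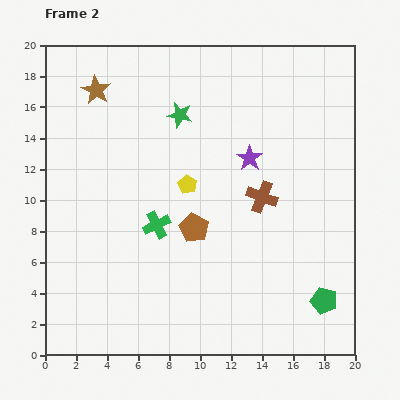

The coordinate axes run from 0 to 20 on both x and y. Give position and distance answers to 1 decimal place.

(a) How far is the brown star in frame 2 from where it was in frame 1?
6.1

The brown star moved from (9.2, 18.6) to (3.3, 17.1), a distance of √(5.9² + 1.5²) ≈ 6.1.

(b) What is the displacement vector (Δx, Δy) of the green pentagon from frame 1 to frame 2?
(1.9, -0.3)

The green pentagon was at (16.1, 3.8) in frame 1 and (18.0, 3.5) in frame 2.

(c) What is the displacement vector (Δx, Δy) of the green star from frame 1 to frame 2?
(6.1, -3.1)

The green star was at (2.6, 18.6) in frame 1 and (8.7, 15.5) in frame 2.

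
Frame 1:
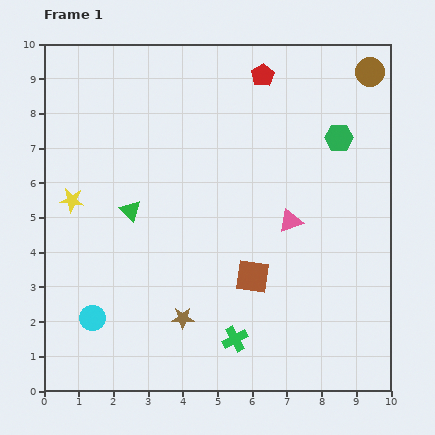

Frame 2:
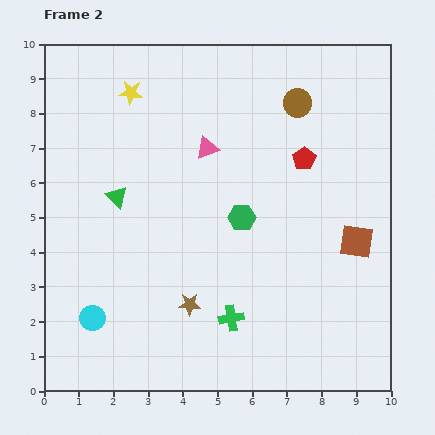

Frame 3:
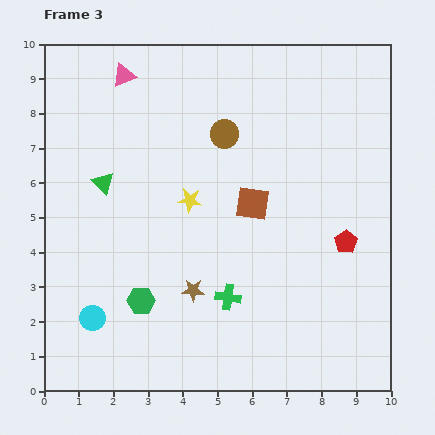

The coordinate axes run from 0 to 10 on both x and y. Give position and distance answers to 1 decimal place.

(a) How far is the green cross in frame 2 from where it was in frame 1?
0.6

The green cross moved from (5.5, 1.5) to (5.4, 2.1), a distance of √(0.1² + 0.6²) ≈ 0.6.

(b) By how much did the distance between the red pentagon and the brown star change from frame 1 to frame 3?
-2.8

Distance in frame 1: 7.4. Distance in frame 3: 4.6.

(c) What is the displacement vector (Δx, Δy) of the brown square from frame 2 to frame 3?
(-3.0, 1.1)

The brown square was at (9.0, 4.3) in frame 2 and (6.0, 5.4) in frame 3.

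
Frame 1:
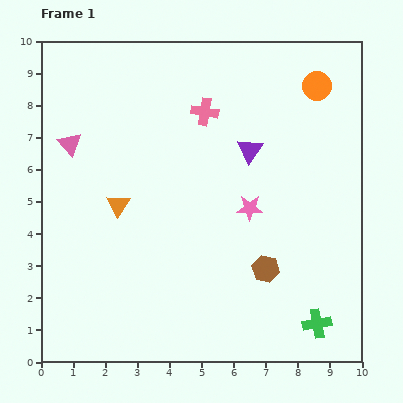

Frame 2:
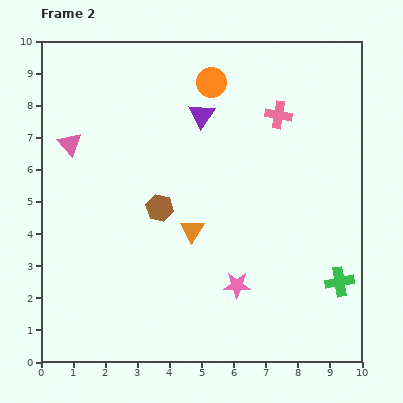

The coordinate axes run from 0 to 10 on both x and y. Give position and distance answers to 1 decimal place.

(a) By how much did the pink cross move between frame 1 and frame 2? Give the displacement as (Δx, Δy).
(2.3, -0.1)

The pink cross was at (5.1, 7.8) in frame 1 and (7.4, 7.7) in frame 2.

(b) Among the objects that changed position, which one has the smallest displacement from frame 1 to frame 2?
the green cross

(moved 1.5)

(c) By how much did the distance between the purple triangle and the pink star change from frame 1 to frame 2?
+3.6

Distance in frame 1: 1.8. Distance in frame 2: 5.4.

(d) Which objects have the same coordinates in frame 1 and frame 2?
the pink triangle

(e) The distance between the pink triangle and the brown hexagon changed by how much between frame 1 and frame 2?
-3.8

Distance in frame 1: 7.2. Distance in frame 2: 3.4.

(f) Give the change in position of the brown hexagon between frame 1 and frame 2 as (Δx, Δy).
(-3.3, 1.9)

The brown hexagon was at (7.0, 2.9) in frame 1 and (3.7, 4.8) in frame 2.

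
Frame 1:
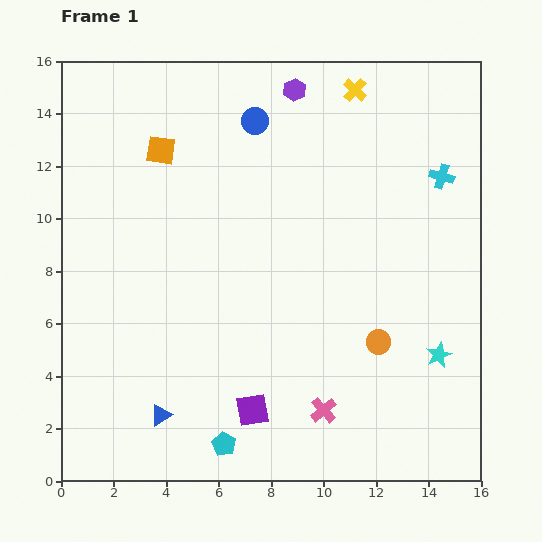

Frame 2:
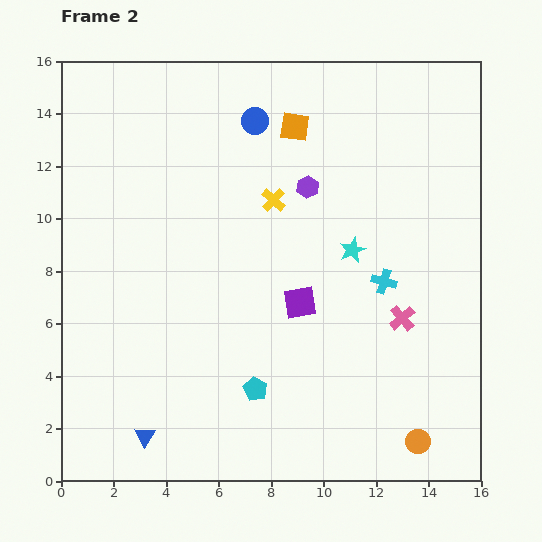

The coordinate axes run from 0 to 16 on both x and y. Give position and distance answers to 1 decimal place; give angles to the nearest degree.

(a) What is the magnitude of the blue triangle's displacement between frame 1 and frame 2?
1.0

The blue triangle moved from (3.8, 2.5) to (3.2, 1.7), a distance of √(0.6² + 0.8²) ≈ 1.0.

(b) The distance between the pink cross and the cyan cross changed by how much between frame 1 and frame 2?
-8.4

Distance in frame 1: 10.0. Distance in frame 2: 1.6.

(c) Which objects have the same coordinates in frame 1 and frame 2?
the blue circle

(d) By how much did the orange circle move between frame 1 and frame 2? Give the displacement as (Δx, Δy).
(1.5, -3.8)

The orange circle was at (12.1, 5.3) in frame 1 and (13.6, 1.5) in frame 2.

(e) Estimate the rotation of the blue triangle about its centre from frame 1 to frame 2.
26° counter-clockwise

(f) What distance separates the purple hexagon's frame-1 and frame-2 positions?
3.7

The purple hexagon moved from (8.9, 14.9) to (9.4, 11.2), a distance of √(0.5² + 3.7²) ≈ 3.7.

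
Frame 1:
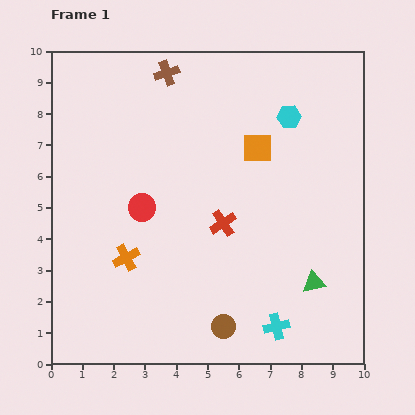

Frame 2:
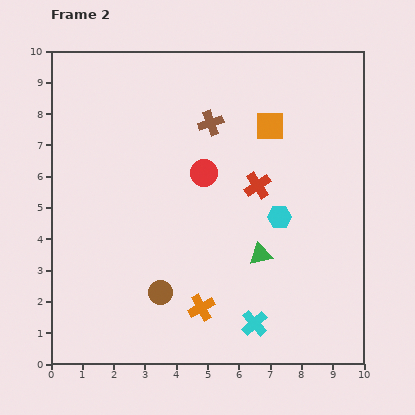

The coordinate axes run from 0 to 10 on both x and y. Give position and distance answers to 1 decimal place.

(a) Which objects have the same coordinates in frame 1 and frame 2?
none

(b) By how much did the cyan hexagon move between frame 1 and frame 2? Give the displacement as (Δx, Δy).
(-0.3, -3.2)

The cyan hexagon was at (7.6, 7.9) in frame 1 and (7.3, 4.7) in frame 2.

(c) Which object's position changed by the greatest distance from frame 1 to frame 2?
the cyan hexagon

(moved 3.2; next 2.9)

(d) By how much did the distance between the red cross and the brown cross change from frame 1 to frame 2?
-2.6

Distance in frame 1: 5.1. Distance in frame 2: 2.5.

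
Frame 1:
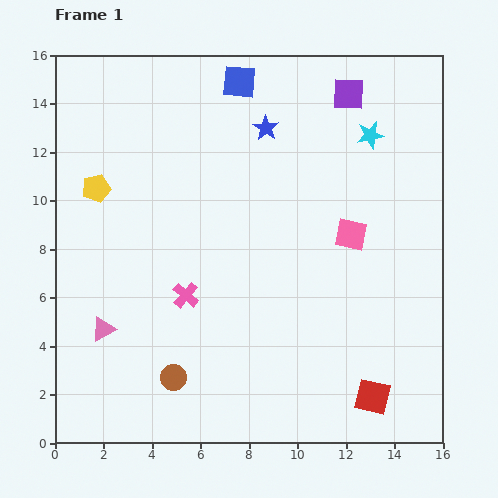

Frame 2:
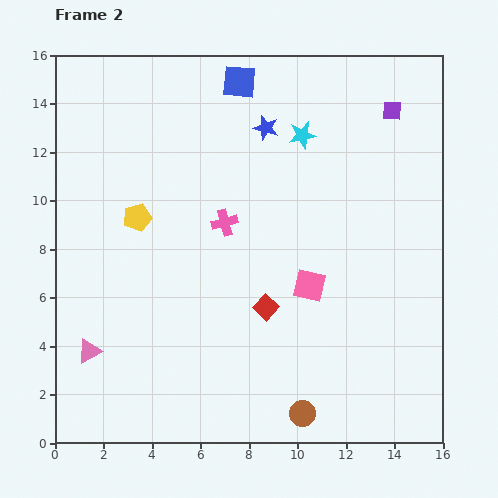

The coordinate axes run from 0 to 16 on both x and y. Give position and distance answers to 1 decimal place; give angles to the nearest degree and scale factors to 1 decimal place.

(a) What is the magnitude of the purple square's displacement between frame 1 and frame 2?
1.9

The purple square moved from (12.1, 14.4) to (13.9, 13.7), a distance of √(1.8² + 0.7²) ≈ 1.9.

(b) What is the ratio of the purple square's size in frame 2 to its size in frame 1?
0.6×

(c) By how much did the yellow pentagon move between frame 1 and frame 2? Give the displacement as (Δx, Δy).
(1.7, -1.2)

The yellow pentagon was at (1.7, 10.5) in frame 1 and (3.4, 9.3) in frame 2.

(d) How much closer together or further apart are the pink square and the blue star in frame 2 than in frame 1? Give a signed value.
+1.1

Distance in frame 1: 5.6. Distance in frame 2: 6.7.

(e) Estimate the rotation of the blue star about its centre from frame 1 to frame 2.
17° counter-clockwise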